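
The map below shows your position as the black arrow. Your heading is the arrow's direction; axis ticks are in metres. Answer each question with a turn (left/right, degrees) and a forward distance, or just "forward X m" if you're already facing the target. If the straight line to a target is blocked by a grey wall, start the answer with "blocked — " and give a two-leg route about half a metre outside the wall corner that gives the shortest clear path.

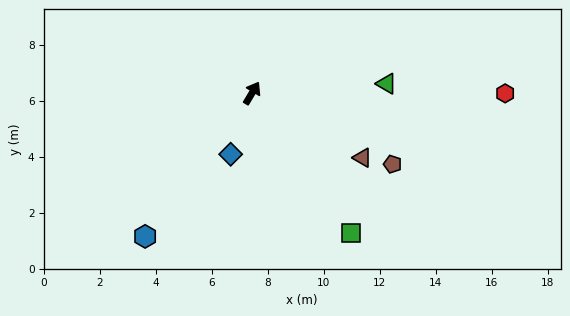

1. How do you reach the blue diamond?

turn right 168°, forward 2.3 m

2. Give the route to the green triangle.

turn right 55°, forward 4.8 m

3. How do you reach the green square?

turn right 114°, forward 6.1 m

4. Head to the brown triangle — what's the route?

turn right 90°, forward 4.6 m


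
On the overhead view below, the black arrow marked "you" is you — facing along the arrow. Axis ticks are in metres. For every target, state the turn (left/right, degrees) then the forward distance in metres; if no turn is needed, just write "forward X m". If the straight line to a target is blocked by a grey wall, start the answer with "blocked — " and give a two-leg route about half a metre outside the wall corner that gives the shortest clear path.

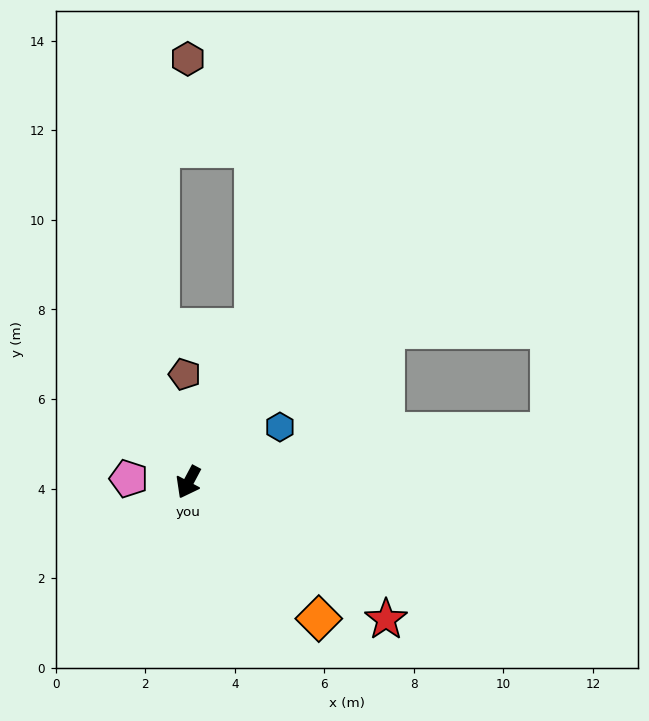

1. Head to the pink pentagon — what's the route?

turn right 65°, forward 1.3 m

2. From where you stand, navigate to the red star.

turn left 83°, forward 5.4 m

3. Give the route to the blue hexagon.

turn left 149°, forward 2.4 m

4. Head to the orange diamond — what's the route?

turn left 72°, forward 4.2 m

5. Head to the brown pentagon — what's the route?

turn right 150°, forward 2.4 m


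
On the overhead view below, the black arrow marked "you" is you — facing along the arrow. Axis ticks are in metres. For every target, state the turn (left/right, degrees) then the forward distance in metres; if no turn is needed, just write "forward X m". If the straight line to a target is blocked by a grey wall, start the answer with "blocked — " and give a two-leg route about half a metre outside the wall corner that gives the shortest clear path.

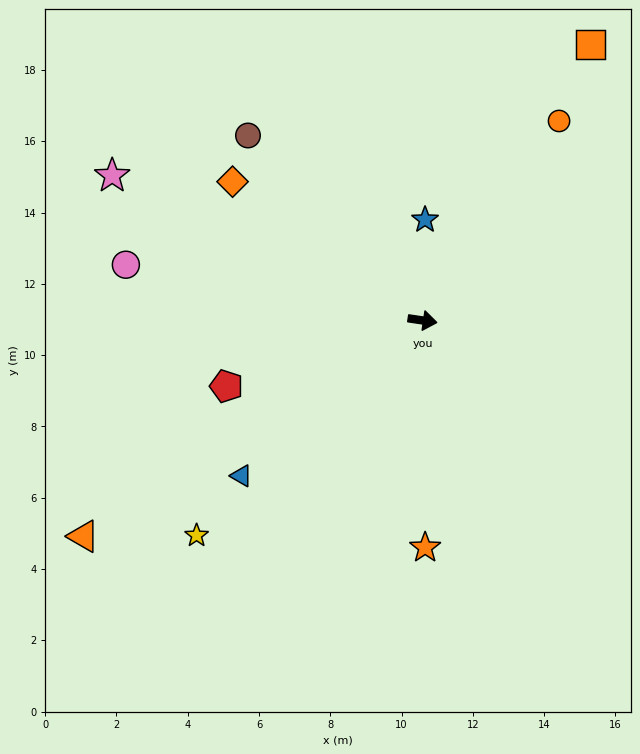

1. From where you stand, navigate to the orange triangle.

turn right 139°, forward 11.3 m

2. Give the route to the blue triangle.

turn right 131°, forward 6.7 m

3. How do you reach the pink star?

turn left 163°, forward 9.6 m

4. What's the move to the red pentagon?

turn right 153°, forward 5.8 m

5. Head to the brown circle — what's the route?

turn left 142°, forward 7.1 m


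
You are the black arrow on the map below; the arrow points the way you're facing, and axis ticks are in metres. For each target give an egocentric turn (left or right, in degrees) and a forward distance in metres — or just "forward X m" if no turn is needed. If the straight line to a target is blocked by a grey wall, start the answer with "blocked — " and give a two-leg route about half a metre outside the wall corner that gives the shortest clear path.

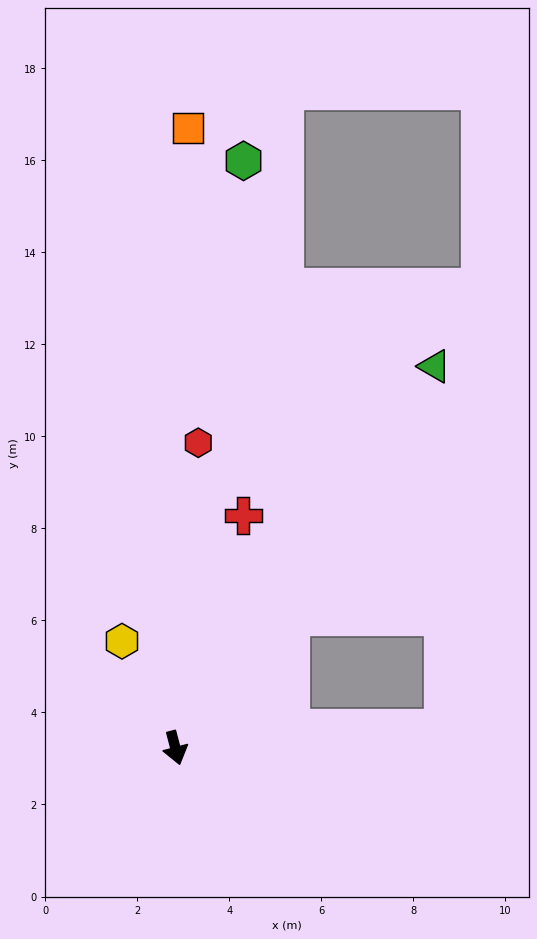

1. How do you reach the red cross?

turn left 149°, forward 5.3 m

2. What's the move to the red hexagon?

turn left 161°, forward 6.6 m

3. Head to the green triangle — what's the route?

turn left 131°, forward 10.0 m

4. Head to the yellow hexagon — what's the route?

turn right 168°, forward 2.6 m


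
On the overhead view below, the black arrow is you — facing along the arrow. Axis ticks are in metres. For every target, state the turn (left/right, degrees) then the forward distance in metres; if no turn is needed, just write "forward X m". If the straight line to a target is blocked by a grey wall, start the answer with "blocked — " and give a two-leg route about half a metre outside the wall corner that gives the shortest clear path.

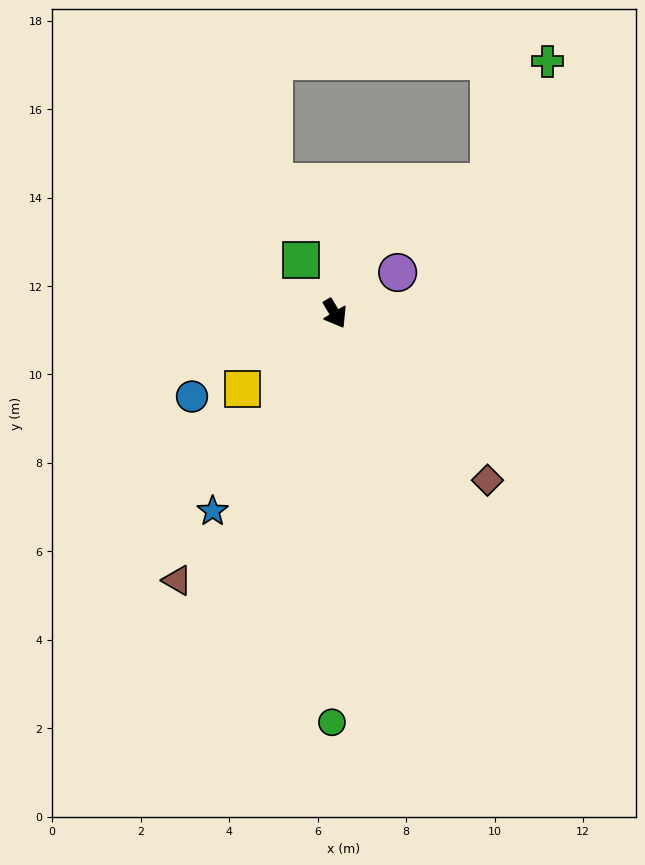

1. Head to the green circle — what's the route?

turn right 31°, forward 9.2 m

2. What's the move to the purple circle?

turn left 92°, forward 1.7 m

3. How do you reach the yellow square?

turn right 82°, forward 2.7 m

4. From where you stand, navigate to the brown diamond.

turn left 12°, forward 5.1 m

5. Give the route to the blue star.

turn right 63°, forward 5.3 m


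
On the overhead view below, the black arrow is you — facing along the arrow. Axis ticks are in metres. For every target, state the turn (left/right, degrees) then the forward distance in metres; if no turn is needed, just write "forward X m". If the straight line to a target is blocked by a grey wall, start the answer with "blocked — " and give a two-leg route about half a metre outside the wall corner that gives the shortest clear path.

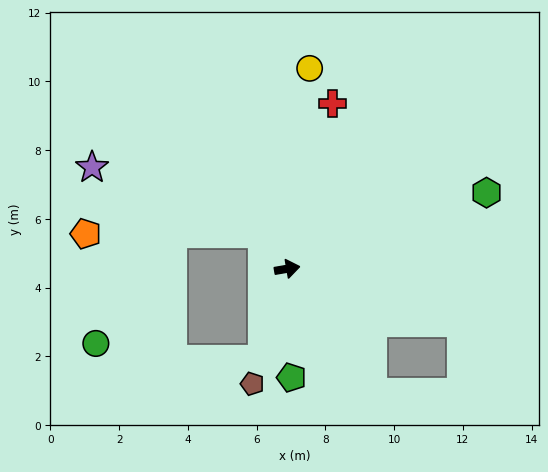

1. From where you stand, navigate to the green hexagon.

turn left 11°, forward 6.2 m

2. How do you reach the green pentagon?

turn right 97°, forward 3.2 m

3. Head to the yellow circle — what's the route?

turn left 74°, forward 5.9 m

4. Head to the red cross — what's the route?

turn left 65°, forward 5.0 m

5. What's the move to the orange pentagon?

blocked — turn left 115°, forward 1.2 m, then turn left 55°, forward 5.2 m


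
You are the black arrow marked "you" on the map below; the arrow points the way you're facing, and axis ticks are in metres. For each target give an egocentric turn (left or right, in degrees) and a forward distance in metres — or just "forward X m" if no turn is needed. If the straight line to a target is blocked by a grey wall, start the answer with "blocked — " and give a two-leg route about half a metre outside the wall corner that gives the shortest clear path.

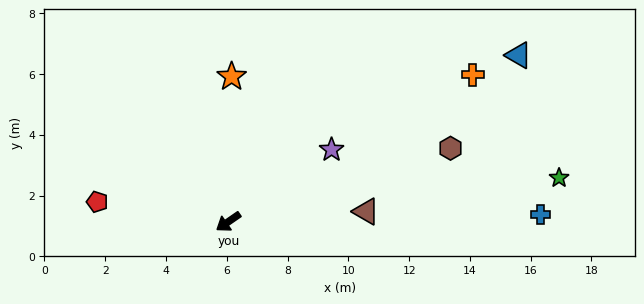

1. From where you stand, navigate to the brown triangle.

turn left 150°, forward 4.5 m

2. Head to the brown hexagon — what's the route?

turn left 164°, forward 7.7 m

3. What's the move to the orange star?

turn right 126°, forward 4.8 m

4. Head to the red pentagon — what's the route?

turn right 43°, forward 4.4 m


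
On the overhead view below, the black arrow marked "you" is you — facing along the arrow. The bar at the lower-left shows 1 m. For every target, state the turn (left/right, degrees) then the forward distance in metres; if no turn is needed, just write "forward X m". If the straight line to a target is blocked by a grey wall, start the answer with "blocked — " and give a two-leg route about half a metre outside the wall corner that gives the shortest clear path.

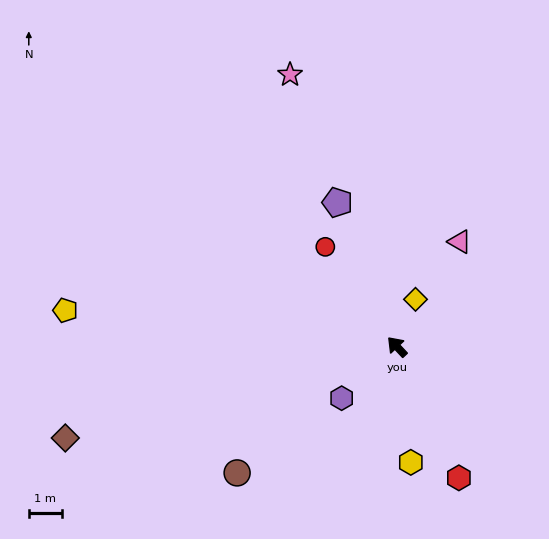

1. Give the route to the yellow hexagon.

turn left 144°, forward 3.6 m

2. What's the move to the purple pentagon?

turn right 21°, forward 4.8 m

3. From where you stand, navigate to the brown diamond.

turn left 62°, forward 10.5 m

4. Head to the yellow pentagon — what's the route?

turn left 41°, forward 10.2 m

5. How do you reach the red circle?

turn right 7°, forward 3.8 m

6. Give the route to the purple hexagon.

turn left 90°, forward 2.3 m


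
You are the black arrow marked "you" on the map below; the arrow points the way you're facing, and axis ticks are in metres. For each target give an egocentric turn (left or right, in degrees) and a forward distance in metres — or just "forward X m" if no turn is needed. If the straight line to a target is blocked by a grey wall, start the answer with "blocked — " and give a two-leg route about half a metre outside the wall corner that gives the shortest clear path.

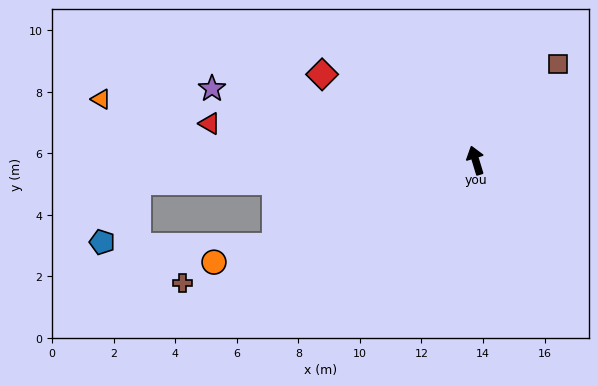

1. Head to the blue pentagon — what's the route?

blocked — turn left 77°, forward 11.0 m, then turn left 55°, forward 2.3 m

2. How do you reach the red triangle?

turn left 65°, forward 8.7 m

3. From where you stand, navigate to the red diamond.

turn left 44°, forward 5.7 m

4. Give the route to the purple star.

turn left 58°, forward 8.9 m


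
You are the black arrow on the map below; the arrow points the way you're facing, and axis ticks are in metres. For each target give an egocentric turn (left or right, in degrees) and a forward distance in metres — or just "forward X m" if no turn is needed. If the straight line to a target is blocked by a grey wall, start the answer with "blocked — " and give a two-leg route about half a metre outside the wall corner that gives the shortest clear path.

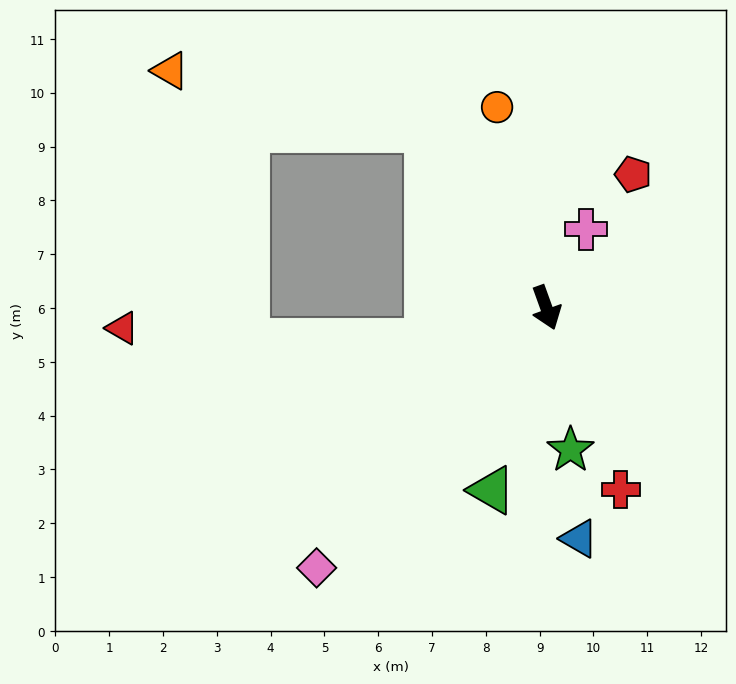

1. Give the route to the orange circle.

turn left 174°, forward 3.8 m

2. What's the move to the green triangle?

turn right 36°, forward 3.5 m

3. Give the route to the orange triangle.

blocked — turn right 166°, forward 4.0 m, then turn left 43°, forward 4.9 m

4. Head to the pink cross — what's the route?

turn left 133°, forward 1.6 m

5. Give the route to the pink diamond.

turn right 61°, forward 6.5 m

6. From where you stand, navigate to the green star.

turn right 10°, forward 2.7 m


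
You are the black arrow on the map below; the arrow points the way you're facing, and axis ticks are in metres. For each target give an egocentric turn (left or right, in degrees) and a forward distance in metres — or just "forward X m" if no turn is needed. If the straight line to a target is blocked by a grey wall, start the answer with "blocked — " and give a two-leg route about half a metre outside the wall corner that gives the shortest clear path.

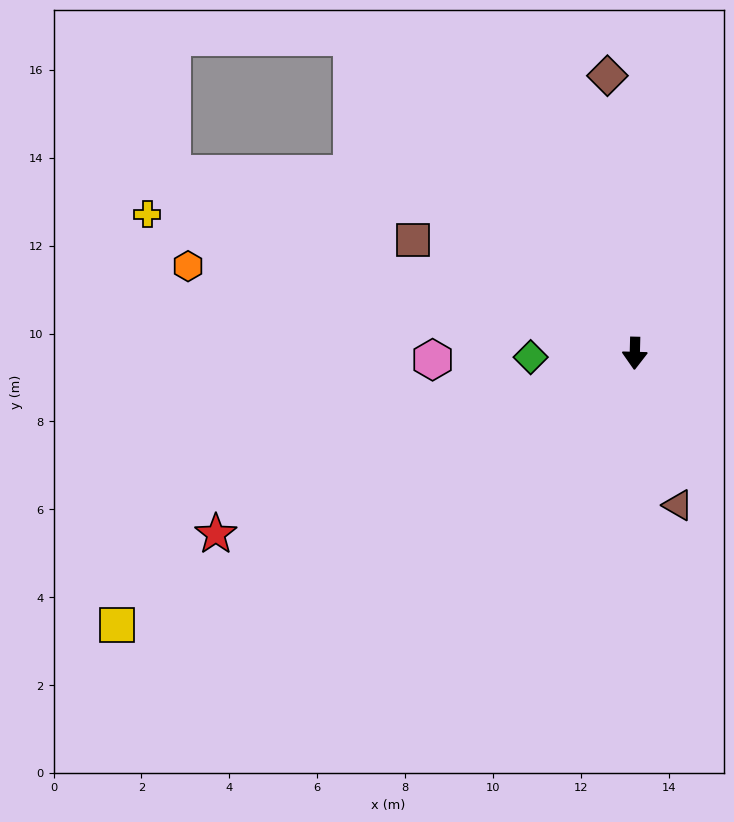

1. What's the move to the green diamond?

turn right 86°, forward 2.4 m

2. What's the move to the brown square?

turn right 116°, forward 5.7 m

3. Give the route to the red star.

turn right 65°, forward 10.4 m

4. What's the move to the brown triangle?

turn left 17°, forward 3.6 m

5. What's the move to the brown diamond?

turn right 173°, forward 6.3 m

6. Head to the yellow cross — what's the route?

turn right 104°, forward 11.5 m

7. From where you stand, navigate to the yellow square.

turn right 61°, forward 13.3 m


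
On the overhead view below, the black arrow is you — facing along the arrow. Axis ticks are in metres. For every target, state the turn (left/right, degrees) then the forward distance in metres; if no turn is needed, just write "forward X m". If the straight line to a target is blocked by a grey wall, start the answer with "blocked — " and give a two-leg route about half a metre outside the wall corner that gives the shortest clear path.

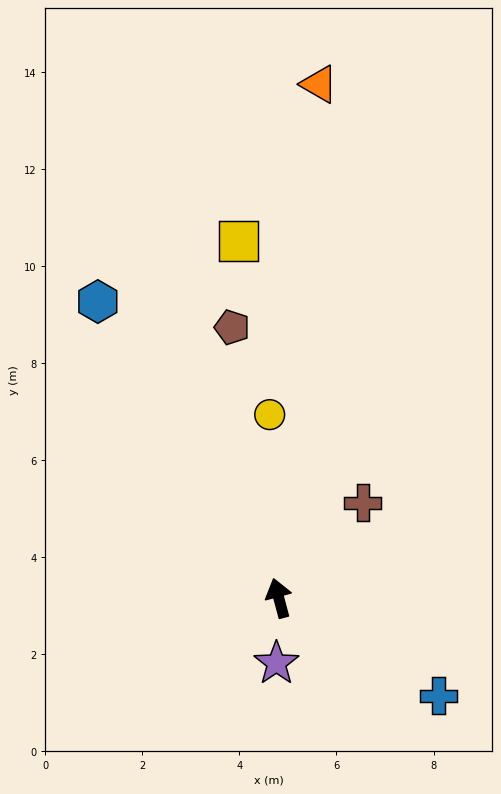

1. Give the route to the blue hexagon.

turn left 16°, forward 7.2 m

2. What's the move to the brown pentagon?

turn right 5°, forward 5.7 m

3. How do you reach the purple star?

turn left 163°, forward 1.3 m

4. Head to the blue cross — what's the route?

turn right 136°, forward 3.9 m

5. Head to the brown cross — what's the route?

turn right 56°, forward 2.6 m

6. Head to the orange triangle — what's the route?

turn right 19°, forward 10.6 m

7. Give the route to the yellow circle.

turn right 12°, forward 3.8 m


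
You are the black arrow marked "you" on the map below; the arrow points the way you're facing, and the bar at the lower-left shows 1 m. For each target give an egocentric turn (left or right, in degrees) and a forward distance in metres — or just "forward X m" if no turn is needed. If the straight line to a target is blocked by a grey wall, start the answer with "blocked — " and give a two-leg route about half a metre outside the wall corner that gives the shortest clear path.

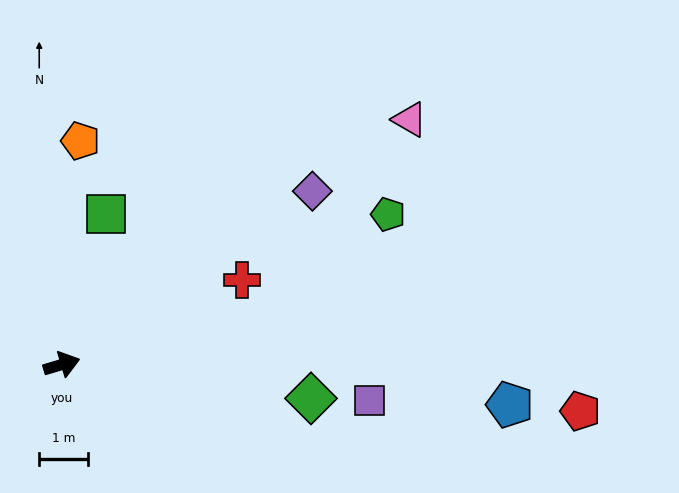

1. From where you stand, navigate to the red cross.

turn left 8°, forward 4.0 m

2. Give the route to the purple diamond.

turn left 18°, forward 6.2 m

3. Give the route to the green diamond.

turn right 24°, forward 5.1 m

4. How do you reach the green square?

turn left 57°, forward 3.2 m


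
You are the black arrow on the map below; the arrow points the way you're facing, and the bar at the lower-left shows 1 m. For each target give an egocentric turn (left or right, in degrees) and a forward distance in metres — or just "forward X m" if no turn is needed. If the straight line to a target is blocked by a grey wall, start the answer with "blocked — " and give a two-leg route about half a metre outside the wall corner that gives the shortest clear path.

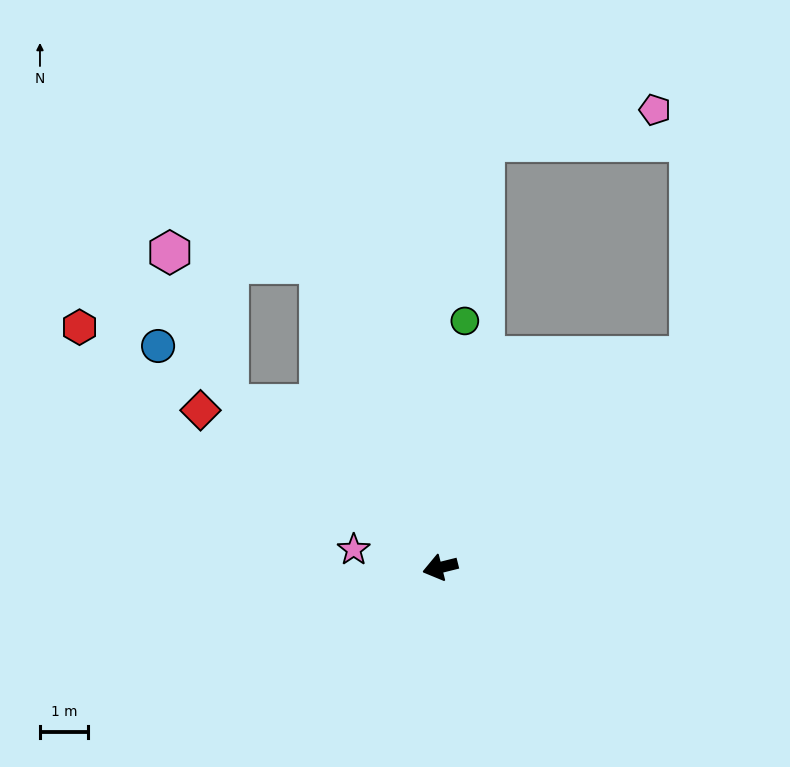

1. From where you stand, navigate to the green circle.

turn right 110°, forward 5.1 m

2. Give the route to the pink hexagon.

blocked — turn right 82°, forward 6.8 m, then turn left 64°, forward 3.1 m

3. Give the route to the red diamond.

turn right 47°, forward 5.9 m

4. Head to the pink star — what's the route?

turn right 26°, forward 1.8 m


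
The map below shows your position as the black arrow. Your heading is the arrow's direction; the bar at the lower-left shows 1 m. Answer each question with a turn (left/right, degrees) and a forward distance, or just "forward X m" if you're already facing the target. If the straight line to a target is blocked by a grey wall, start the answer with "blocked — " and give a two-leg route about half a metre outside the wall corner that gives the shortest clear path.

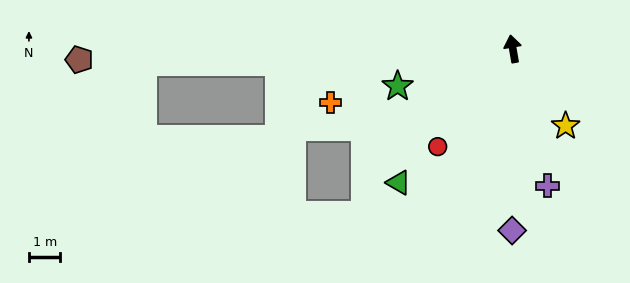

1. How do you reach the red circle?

turn left 133°, forward 3.9 m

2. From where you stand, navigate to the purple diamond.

turn left 170°, forward 5.8 m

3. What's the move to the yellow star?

turn right 155°, forward 3.0 m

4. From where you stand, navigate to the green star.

turn left 98°, forward 3.9 m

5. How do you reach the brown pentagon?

turn left 82°, forward 13.8 m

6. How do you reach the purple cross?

turn right 176°, forward 4.5 m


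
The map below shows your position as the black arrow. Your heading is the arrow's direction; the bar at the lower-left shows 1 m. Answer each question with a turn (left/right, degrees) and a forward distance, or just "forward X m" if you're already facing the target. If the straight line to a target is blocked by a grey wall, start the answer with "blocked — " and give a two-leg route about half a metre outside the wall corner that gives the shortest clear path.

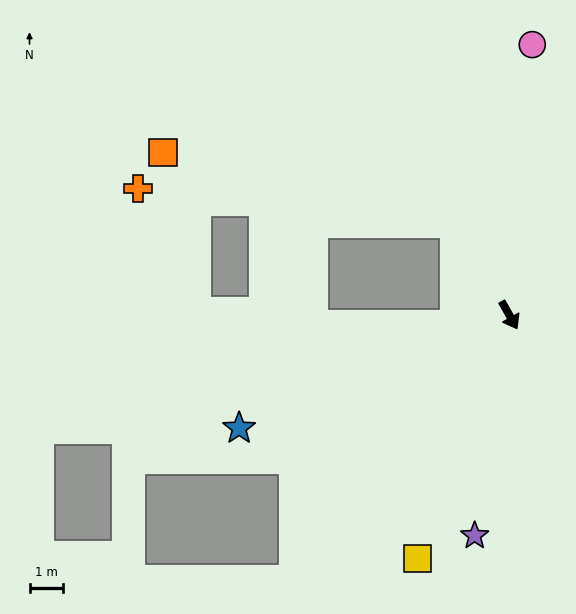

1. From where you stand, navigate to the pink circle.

turn left 146°, forward 8.1 m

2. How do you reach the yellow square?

turn right 50°, forward 7.8 m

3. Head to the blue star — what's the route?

turn right 97°, forward 8.8 m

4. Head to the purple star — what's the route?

turn right 38°, forward 6.7 m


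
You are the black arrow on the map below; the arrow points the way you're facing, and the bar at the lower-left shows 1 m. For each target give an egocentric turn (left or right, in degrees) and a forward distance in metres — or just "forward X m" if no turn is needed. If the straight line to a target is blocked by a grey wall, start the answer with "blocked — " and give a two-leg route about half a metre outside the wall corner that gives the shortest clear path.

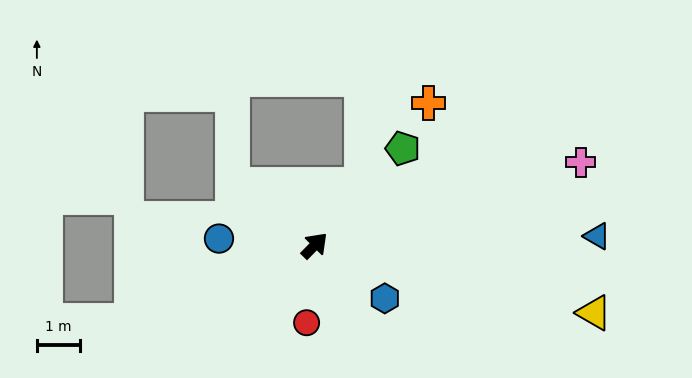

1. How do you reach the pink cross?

turn right 28°, forward 6.5 m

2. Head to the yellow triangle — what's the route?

turn right 59°, forward 6.7 m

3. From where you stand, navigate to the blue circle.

turn left 130°, forward 2.2 m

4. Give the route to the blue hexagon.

turn right 82°, forward 2.0 m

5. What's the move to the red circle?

turn right 141°, forward 1.8 m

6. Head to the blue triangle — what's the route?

turn right 44°, forward 6.6 m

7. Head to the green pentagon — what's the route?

turn left 2°, forward 3.0 m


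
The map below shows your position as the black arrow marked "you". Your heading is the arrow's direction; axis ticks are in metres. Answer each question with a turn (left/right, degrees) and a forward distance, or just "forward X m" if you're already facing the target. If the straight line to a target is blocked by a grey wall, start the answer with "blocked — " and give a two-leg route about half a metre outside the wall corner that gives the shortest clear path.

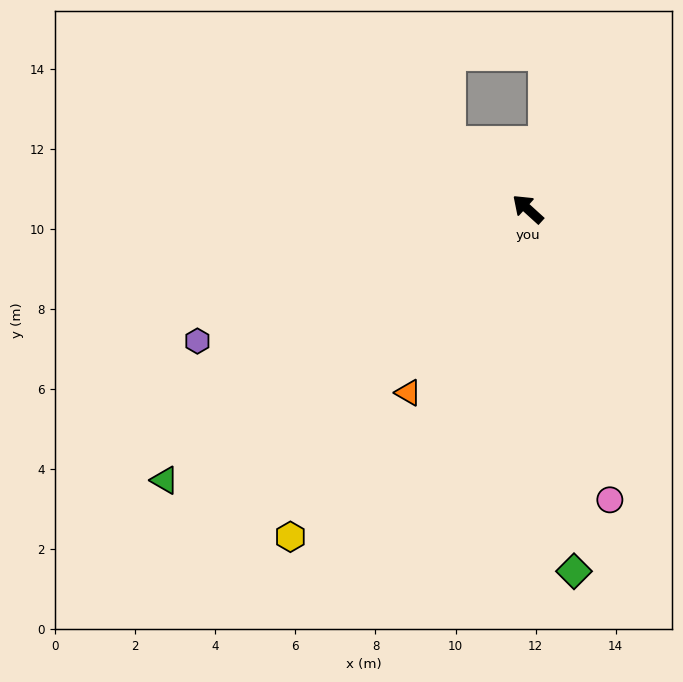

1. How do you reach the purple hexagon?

turn left 64°, forward 8.9 m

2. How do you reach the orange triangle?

turn left 99°, forward 5.5 m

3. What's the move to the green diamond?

turn left 140°, forward 9.1 m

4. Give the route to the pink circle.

turn left 148°, forward 7.6 m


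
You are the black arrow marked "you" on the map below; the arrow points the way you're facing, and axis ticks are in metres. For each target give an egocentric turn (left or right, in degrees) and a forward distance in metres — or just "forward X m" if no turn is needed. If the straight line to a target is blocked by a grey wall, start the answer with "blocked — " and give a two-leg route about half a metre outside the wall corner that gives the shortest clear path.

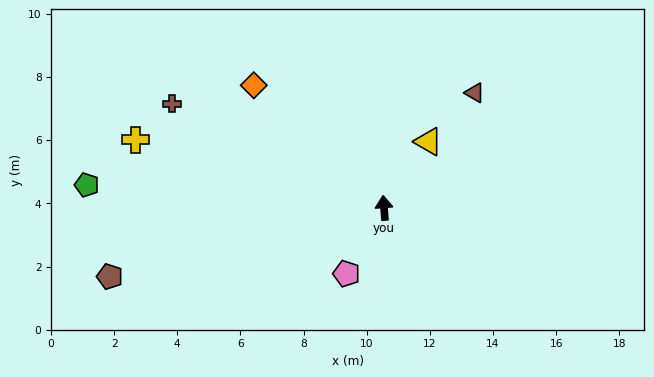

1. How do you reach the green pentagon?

turn left 81°, forward 9.4 m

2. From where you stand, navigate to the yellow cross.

turn left 70°, forward 8.2 m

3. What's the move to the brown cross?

turn left 59°, forward 7.5 m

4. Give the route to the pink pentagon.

turn left 146°, forward 2.4 m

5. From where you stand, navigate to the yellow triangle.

turn right 38°, forward 2.5 m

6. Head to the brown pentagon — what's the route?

turn left 100°, forward 9.0 m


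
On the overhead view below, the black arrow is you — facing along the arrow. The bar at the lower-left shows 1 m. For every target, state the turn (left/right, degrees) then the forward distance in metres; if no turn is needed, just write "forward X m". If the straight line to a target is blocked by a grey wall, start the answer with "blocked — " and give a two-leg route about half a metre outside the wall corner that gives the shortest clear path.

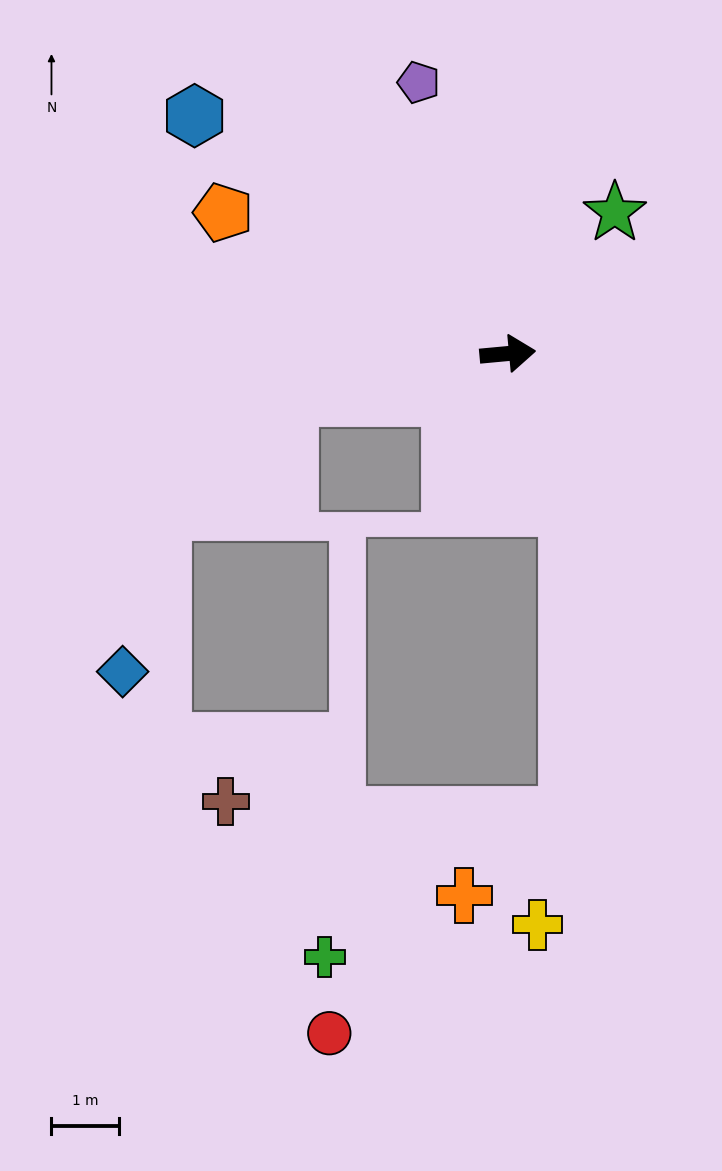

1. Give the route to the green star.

turn left 47°, forward 2.6 m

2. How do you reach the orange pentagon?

turn left 148°, forward 4.7 m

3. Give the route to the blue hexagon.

turn left 137°, forward 5.8 m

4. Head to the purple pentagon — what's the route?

turn left 103°, forward 4.2 m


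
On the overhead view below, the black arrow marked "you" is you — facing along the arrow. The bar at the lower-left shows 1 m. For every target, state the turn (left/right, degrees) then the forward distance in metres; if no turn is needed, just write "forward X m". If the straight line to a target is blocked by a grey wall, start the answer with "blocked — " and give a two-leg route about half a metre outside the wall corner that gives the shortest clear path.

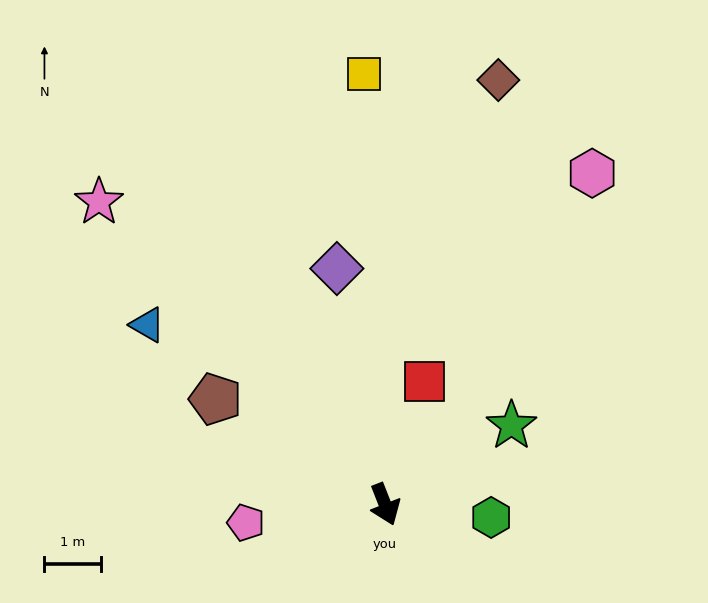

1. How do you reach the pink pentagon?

turn right 104°, forward 2.5 m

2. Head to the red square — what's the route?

turn left 141°, forward 2.3 m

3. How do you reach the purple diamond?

turn left 170°, forward 4.2 m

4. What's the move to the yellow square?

turn left 161°, forward 7.6 m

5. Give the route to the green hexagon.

turn left 62°, forward 1.9 m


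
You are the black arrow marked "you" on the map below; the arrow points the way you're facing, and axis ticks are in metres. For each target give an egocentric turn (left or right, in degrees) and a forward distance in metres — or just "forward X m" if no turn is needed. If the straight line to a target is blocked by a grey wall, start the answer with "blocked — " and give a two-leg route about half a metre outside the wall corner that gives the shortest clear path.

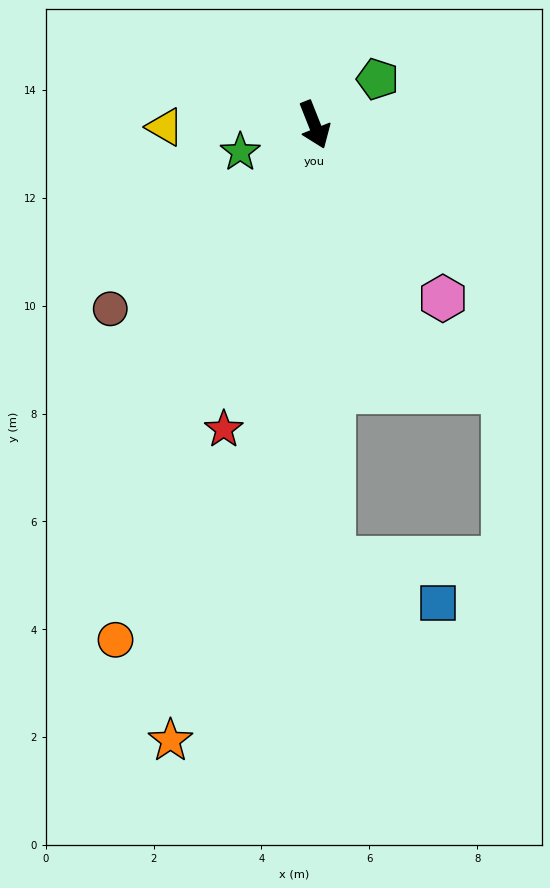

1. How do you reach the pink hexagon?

turn left 15°, forward 4.0 m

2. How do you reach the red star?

turn right 38°, forward 5.9 m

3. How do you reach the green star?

turn right 91°, forward 1.5 m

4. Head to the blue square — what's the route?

blocked — turn right 19°, forward 8.1 m, then turn left 65°, forward 2.1 m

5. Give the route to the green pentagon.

turn left 104°, forward 1.4 m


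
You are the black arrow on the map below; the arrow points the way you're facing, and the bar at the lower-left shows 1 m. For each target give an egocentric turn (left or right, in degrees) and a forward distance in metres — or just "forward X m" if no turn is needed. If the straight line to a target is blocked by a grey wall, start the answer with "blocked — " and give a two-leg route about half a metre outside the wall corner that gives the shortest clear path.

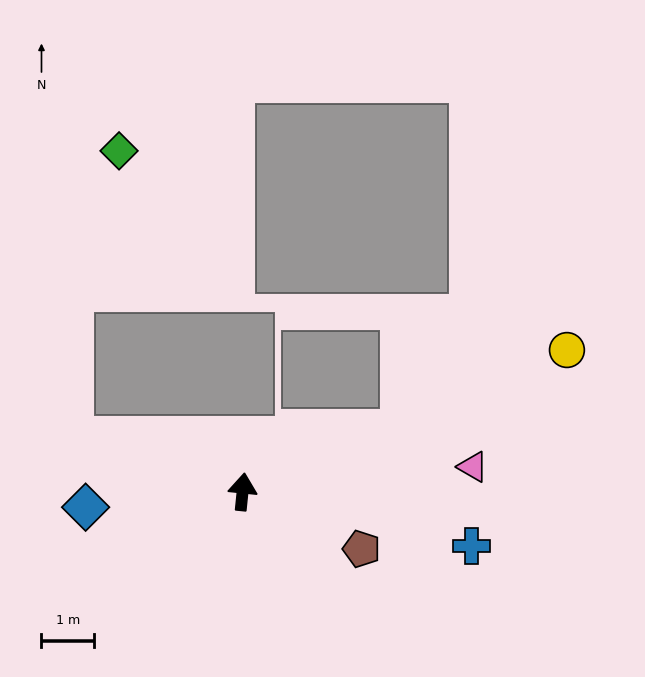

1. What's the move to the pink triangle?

turn right 78°, forward 4.4 m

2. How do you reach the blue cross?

turn right 98°, forward 4.5 m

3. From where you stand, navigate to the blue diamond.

turn left 101°, forward 3.0 m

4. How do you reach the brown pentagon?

turn right 110°, forward 2.5 m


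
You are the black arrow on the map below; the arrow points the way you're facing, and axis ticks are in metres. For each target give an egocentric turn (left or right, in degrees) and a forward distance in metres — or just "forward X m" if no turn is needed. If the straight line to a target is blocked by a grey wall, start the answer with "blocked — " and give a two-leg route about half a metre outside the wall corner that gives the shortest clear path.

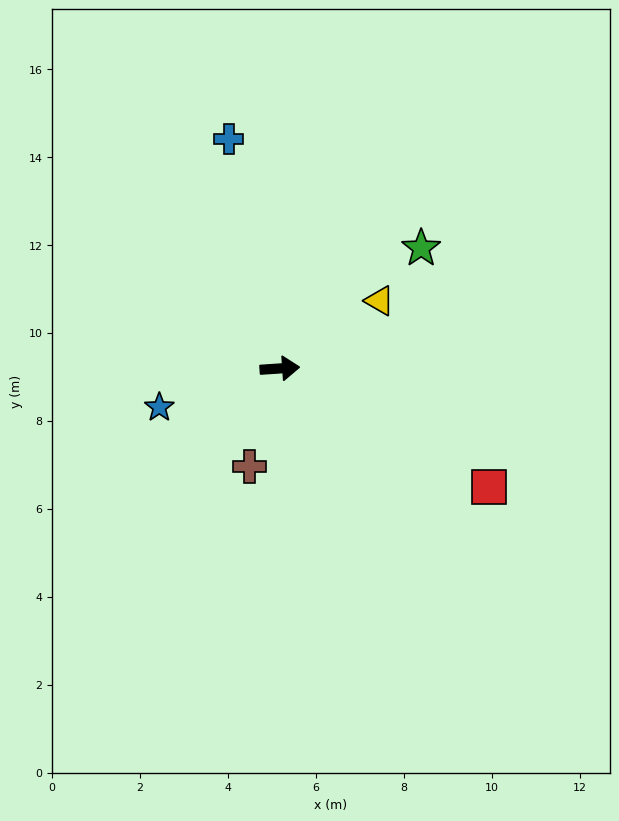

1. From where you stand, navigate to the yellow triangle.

turn left 30°, forward 2.7 m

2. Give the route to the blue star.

turn right 166°, forward 2.9 m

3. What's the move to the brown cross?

turn right 111°, forward 2.3 m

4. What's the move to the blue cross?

turn left 99°, forward 5.3 m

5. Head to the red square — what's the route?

turn right 33°, forward 5.5 m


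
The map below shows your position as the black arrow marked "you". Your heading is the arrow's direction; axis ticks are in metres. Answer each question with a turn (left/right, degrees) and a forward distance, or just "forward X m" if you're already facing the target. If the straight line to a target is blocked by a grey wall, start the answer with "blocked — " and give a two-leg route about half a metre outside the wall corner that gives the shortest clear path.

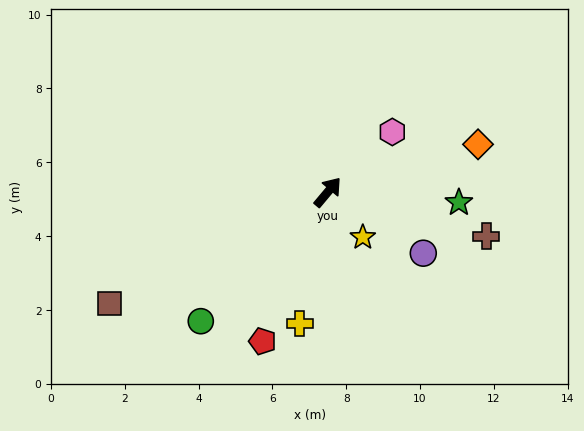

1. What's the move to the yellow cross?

turn right 152°, forward 3.6 m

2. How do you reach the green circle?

turn left 175°, forward 4.9 m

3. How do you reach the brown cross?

turn right 66°, forward 4.5 m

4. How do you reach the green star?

turn right 55°, forward 3.6 m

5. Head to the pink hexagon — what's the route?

turn right 7°, forward 2.4 m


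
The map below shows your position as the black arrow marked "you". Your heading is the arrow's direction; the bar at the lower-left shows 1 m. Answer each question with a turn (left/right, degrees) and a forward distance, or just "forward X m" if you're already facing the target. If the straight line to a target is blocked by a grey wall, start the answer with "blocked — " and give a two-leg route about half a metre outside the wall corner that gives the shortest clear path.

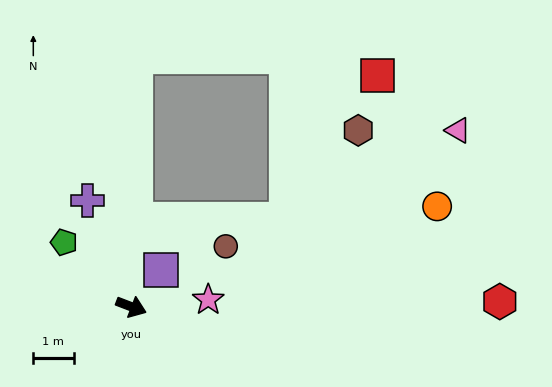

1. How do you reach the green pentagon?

turn left 157°, forward 2.3 m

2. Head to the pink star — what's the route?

turn left 26°, forward 1.9 m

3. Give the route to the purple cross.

turn left 133°, forward 2.9 m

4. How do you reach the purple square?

turn left 72°, forward 1.2 m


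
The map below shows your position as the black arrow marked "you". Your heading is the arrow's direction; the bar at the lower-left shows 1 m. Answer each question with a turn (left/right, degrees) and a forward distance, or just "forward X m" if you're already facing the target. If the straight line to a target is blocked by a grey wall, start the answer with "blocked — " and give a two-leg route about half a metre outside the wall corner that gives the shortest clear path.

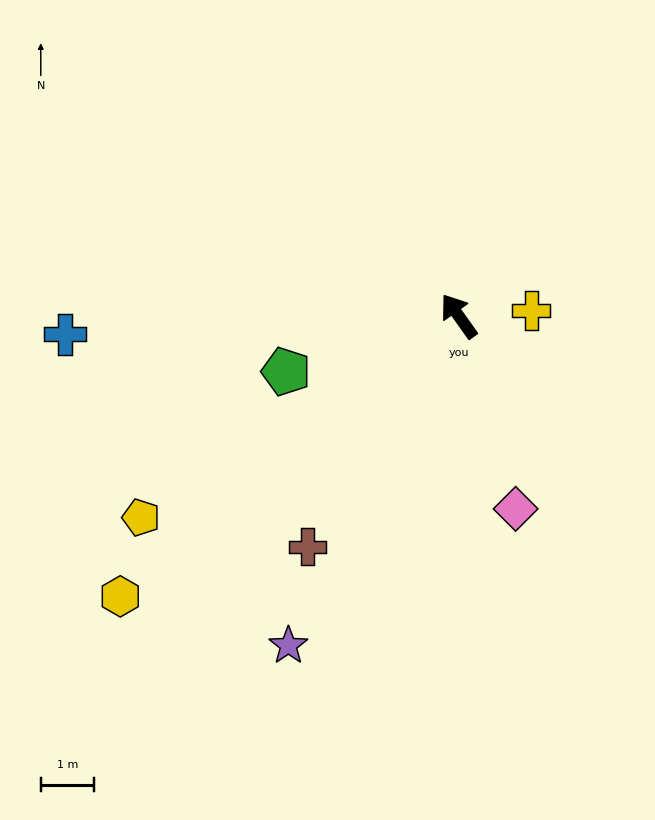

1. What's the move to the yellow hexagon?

turn left 94°, forward 8.3 m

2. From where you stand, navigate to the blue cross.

turn left 57°, forward 7.4 m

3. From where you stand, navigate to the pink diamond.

turn left 161°, forward 3.8 m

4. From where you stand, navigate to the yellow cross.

turn right 121°, forward 1.4 m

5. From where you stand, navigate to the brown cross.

turn left 111°, forward 5.2 m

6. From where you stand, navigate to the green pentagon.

turn left 72°, forward 3.4 m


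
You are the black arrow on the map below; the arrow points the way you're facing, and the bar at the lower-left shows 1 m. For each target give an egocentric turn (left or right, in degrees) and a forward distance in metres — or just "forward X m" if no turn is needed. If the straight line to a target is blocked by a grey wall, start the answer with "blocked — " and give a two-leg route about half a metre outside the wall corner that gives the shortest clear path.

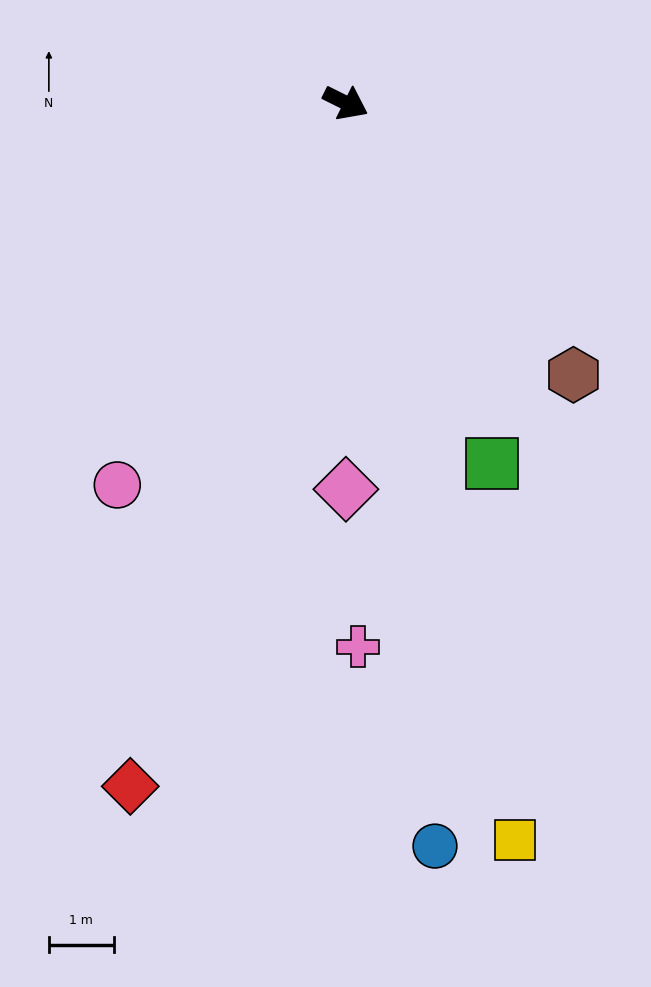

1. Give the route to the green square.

turn right 41°, forward 6.0 m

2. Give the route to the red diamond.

turn right 81°, forward 11.0 m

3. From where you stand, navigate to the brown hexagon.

turn right 24°, forward 5.5 m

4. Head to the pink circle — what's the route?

turn right 94°, forward 6.9 m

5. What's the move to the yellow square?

turn right 51°, forward 11.7 m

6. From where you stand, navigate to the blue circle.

turn right 57°, forward 11.5 m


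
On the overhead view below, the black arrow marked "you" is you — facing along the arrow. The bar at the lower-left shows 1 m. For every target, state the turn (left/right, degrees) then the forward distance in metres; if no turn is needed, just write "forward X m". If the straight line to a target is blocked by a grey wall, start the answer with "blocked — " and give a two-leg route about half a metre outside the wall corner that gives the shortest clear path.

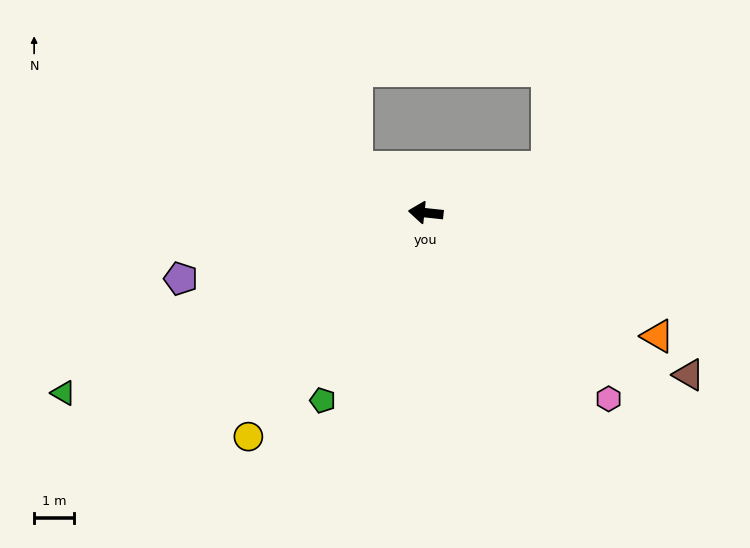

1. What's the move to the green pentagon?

turn left 67°, forward 5.4 m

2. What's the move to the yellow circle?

turn left 58°, forward 7.2 m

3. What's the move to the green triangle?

turn left 33°, forward 10.1 m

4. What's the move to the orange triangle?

turn left 158°, forward 6.6 m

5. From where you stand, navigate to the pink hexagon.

turn left 141°, forward 6.5 m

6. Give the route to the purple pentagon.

turn left 21°, forward 6.4 m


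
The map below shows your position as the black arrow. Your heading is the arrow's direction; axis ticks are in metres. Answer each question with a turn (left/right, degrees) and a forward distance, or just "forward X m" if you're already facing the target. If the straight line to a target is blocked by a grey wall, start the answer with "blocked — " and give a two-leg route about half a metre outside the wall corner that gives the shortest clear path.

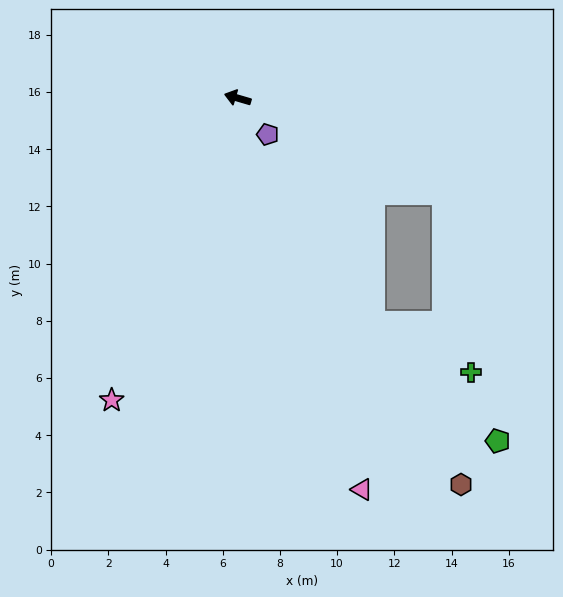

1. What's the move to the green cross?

blocked — turn left 172°, forward 7.9 m, then turn right 57°, forward 6.3 m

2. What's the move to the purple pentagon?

turn left 146°, forward 1.6 m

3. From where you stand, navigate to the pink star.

turn left 84°, forward 11.4 m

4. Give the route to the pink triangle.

turn left 124°, forward 14.4 m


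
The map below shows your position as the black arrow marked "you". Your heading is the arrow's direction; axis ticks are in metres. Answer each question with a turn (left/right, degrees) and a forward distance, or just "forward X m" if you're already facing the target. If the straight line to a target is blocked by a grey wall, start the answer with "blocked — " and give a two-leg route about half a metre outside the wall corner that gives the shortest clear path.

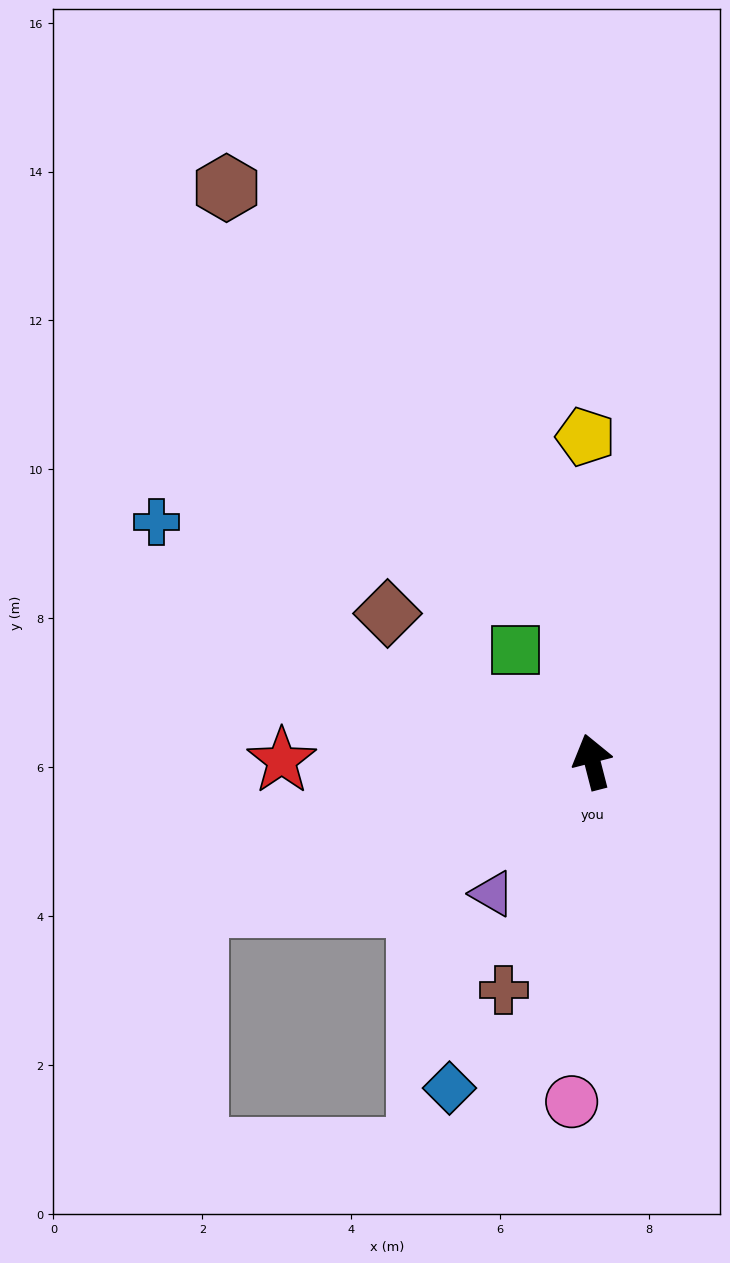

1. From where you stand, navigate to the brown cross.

turn left 144°, forward 3.3 m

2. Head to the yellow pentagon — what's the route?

turn right 13°, forward 4.4 m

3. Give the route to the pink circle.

turn left 162°, forward 4.6 m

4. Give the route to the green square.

turn left 20°, forward 1.8 m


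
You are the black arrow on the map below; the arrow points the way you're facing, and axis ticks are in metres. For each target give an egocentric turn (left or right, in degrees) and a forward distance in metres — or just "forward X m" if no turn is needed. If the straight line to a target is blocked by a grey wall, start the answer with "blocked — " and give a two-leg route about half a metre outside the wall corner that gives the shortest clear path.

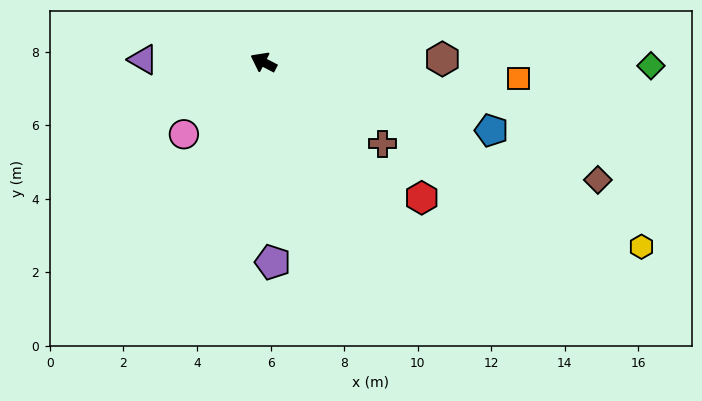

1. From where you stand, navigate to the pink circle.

turn left 70°, forward 2.9 m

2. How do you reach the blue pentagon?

turn right 169°, forward 6.5 m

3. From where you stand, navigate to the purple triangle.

turn left 26°, forward 3.3 m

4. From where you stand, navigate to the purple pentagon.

turn left 120°, forward 5.4 m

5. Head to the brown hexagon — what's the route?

turn right 151°, forward 4.9 m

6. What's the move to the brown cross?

turn left 173°, forward 3.9 m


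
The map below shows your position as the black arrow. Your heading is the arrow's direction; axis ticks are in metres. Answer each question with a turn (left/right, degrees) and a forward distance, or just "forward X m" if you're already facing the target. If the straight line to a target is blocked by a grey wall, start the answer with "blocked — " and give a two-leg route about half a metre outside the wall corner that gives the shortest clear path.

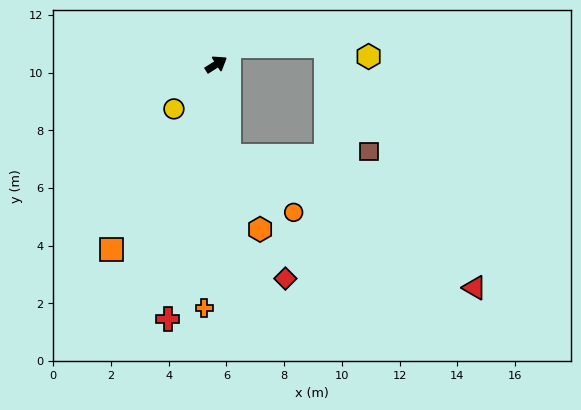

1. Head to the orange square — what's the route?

turn right 152°, forward 7.4 m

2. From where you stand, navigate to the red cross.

turn right 133°, forward 9.0 m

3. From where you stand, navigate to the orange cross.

turn right 125°, forward 8.4 m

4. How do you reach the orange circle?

blocked — turn right 114°, forward 3.2 m, then turn left 40°, forward 3.0 m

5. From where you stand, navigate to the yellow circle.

turn right 166°, forward 2.1 m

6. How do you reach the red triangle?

blocked — turn right 114°, forward 3.2 m, then turn left 53°, forward 9.6 m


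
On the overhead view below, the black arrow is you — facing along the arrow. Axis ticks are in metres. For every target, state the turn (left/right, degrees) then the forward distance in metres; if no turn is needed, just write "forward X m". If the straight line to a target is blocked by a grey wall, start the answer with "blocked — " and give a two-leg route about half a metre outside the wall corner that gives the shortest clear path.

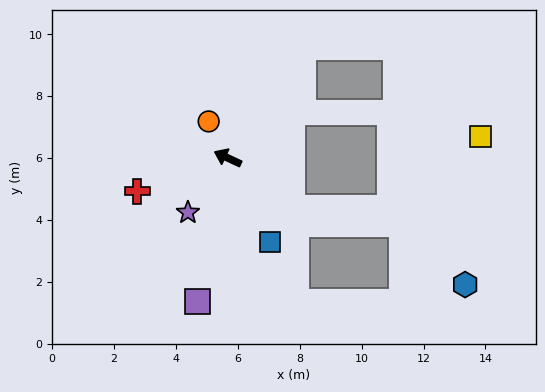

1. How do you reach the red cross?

turn left 45°, forward 3.1 m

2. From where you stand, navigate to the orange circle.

turn right 37°, forward 1.3 m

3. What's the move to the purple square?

turn left 103°, forward 4.7 m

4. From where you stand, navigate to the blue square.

turn left 142°, forward 3.0 m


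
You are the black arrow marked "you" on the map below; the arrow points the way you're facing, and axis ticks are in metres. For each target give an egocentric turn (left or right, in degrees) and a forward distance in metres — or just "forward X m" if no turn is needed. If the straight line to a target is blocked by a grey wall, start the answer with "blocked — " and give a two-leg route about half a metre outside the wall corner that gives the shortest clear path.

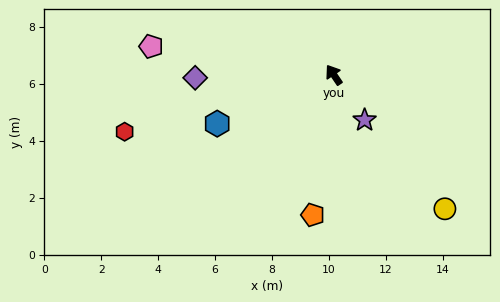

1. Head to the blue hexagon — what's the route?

turn left 79°, forward 4.4 m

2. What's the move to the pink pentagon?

turn left 47°, forward 6.5 m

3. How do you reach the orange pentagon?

turn left 137°, forward 5.0 m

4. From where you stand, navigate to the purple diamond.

turn left 57°, forward 4.9 m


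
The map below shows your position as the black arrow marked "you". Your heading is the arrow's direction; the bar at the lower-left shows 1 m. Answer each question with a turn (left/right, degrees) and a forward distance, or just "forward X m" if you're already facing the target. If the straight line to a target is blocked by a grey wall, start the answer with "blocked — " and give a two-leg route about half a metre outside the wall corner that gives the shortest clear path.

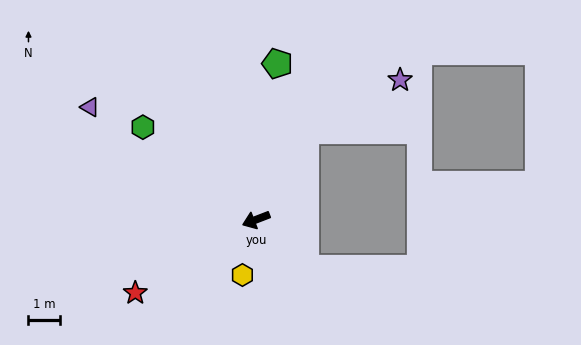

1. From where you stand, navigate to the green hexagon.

turn right 60°, forward 4.6 m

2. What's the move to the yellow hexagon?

turn left 55°, forward 1.8 m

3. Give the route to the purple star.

blocked — turn right 140°, forward 3.2 m, then turn right 33°, forward 3.3 m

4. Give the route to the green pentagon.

turn right 119°, forward 4.9 m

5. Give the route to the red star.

turn left 10°, forward 4.4 m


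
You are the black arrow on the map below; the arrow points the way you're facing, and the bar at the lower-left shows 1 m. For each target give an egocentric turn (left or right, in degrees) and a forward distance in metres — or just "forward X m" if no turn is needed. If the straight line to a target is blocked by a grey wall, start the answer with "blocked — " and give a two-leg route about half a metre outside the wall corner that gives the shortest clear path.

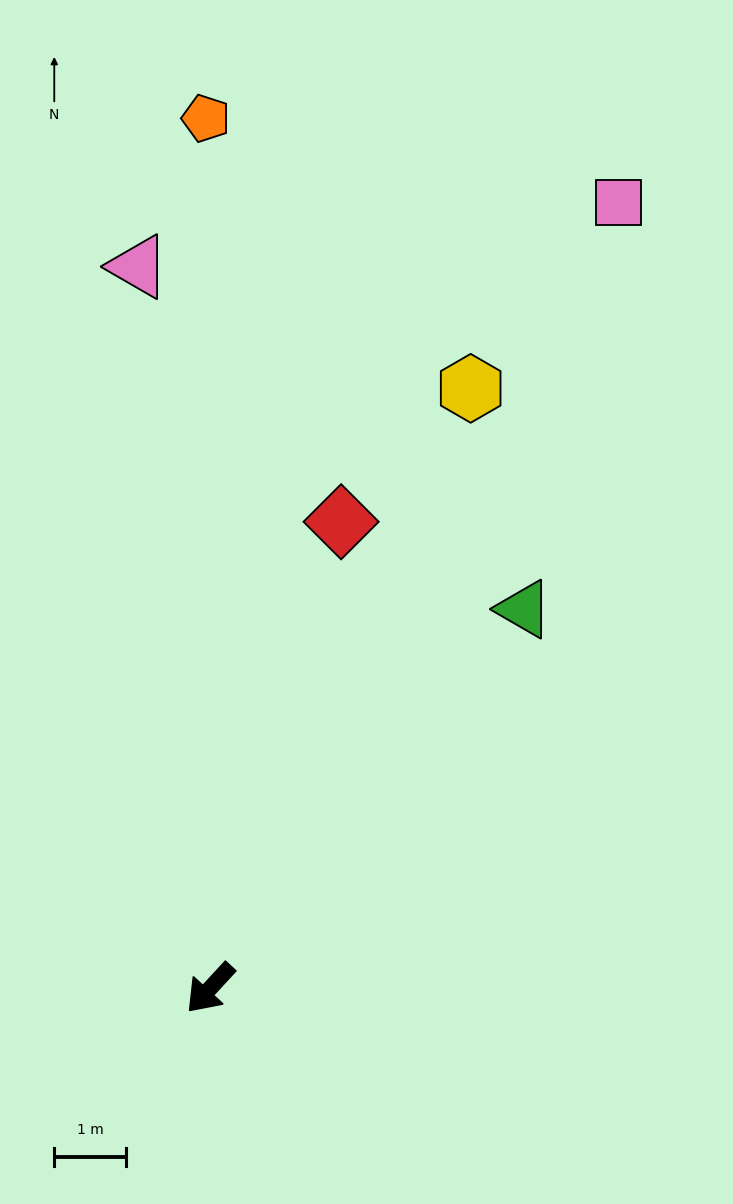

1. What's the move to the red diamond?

turn right 153°, forward 6.7 m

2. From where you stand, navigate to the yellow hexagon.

turn right 161°, forward 9.1 m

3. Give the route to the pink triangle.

turn right 132°, forward 10.1 m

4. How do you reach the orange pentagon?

turn right 137°, forward 12.1 m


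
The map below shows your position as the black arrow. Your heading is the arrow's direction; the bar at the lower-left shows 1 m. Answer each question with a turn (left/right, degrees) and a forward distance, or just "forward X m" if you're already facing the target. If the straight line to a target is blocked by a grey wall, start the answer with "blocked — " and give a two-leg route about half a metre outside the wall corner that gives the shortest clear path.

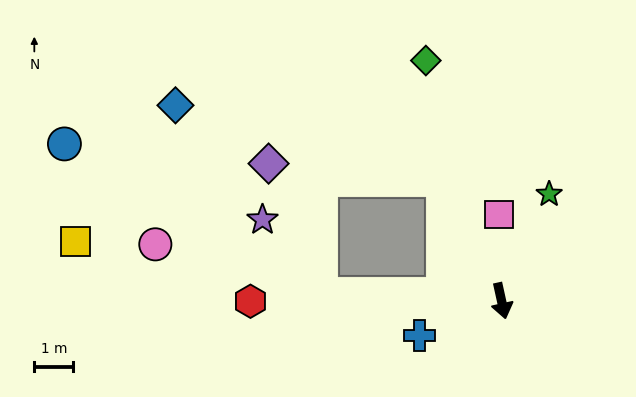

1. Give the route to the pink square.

turn left 169°, forward 2.2 m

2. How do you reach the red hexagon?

turn right 102°, forward 6.4 m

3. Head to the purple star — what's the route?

blocked — turn right 105°, forward 4.6 m, then turn right 49°, forward 2.4 m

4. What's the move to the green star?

turn left 144°, forward 3.0 m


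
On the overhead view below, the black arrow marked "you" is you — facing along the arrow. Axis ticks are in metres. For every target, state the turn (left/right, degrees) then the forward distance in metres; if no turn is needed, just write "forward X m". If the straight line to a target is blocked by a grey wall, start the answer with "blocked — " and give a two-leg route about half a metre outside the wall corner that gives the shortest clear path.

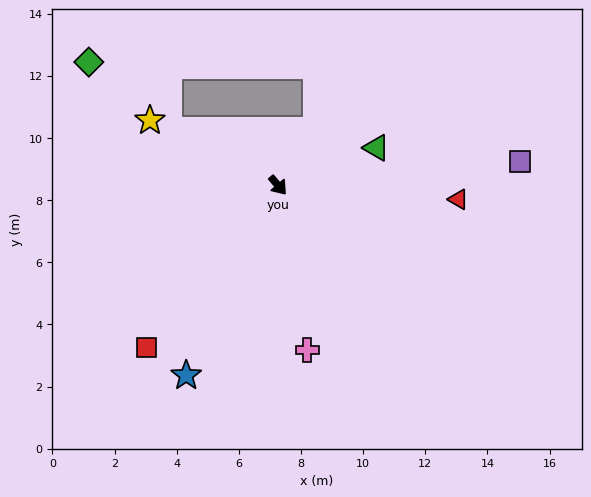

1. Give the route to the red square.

turn right 79°, forward 6.7 m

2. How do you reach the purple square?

turn left 55°, forward 7.8 m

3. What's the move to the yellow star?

turn right 157°, forward 4.6 m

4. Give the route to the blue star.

turn right 66°, forward 6.8 m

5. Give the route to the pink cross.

turn right 30°, forward 5.4 m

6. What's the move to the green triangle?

turn left 71°, forward 3.4 m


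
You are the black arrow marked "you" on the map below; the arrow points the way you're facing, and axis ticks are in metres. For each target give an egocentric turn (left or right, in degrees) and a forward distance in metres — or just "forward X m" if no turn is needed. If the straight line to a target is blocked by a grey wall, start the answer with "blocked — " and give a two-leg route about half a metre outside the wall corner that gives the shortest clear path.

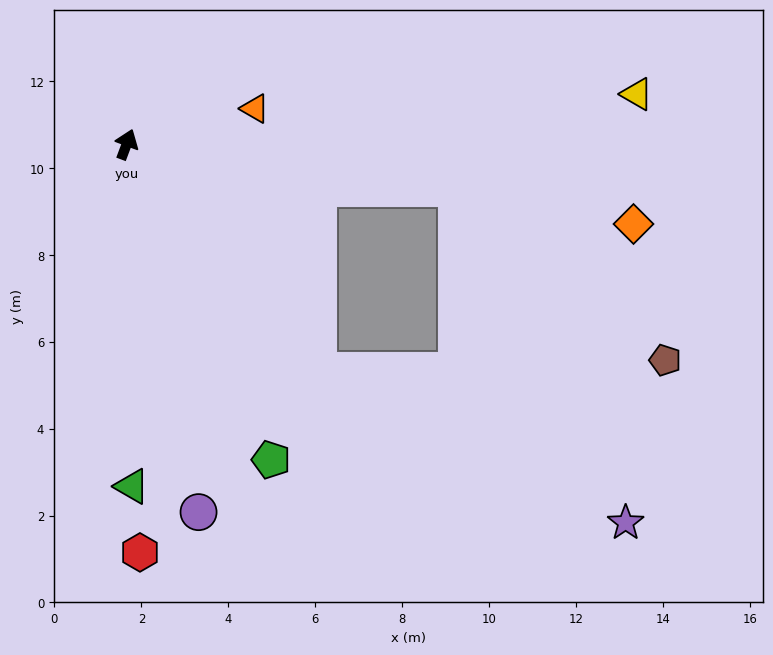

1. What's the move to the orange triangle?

turn right 54°, forward 3.1 m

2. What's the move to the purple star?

blocked — turn right 119°, forward 6.8 m, then turn left 23°, forward 7.9 m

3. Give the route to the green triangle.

turn right 159°, forward 7.9 m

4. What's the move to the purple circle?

turn right 148°, forward 8.6 m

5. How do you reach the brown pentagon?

blocked — turn right 77°, forward 7.7 m, then turn right 32°, forward 6.2 m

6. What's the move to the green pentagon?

turn right 135°, forward 8.0 m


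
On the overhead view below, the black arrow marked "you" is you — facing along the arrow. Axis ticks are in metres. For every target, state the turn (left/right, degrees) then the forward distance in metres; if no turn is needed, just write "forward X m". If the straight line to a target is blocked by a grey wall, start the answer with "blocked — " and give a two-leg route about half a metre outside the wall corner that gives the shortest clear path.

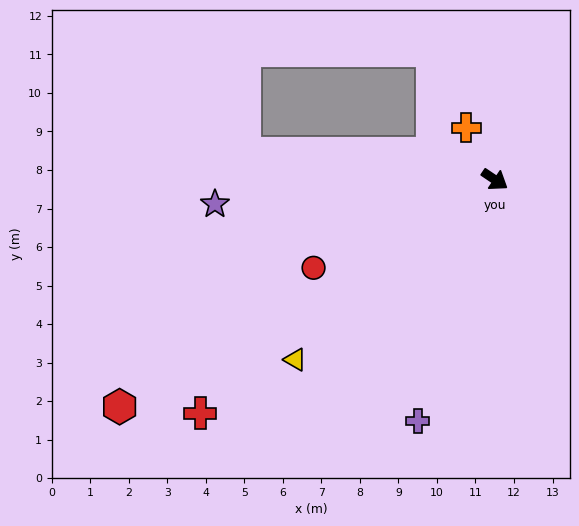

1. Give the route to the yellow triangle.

turn right 104°, forward 7.0 m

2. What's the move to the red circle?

turn right 120°, forward 5.2 m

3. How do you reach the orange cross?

turn left 153°, forward 1.5 m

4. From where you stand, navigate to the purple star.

turn right 141°, forward 7.3 m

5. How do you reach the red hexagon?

turn right 115°, forward 11.4 m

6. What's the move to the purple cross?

turn right 74°, forward 6.6 m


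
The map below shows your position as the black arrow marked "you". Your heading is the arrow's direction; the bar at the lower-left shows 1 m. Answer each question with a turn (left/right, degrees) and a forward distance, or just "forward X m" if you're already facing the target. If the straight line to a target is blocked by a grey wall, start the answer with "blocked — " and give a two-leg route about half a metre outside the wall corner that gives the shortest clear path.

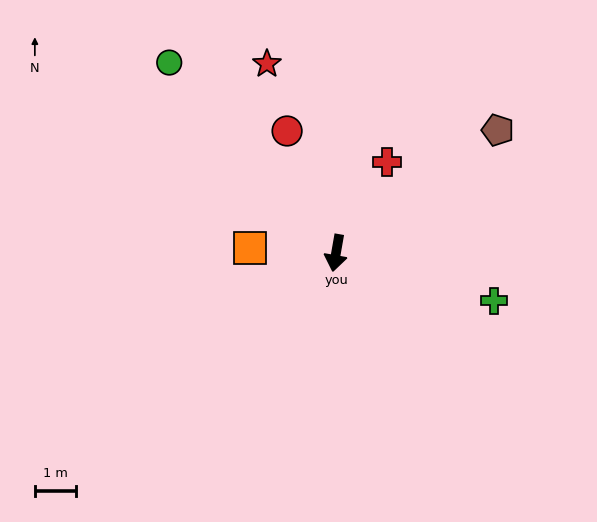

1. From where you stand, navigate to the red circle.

turn right 148°, forward 3.2 m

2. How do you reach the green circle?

turn right 129°, forward 6.2 m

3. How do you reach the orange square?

turn right 83°, forward 2.1 m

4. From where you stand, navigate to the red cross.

turn left 161°, forward 2.6 m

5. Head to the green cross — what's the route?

turn left 83°, forward 4.0 m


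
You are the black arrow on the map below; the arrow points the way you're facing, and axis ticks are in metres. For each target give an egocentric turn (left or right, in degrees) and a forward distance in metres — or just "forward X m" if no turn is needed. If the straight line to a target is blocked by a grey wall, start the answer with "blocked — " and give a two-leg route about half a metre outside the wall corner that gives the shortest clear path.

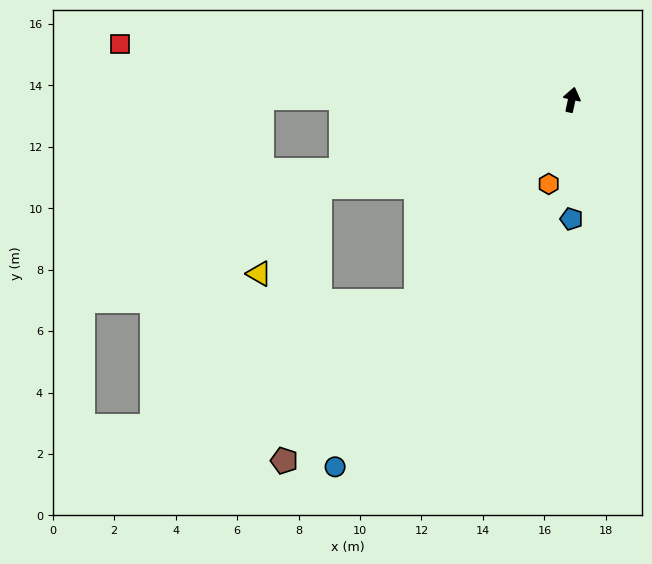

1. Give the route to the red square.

turn left 95°, forward 14.8 m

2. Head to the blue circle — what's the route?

turn left 159°, forward 14.2 m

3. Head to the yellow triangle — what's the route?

blocked — turn left 121°, forward 8.7 m, then turn left 37°, forward 3.5 m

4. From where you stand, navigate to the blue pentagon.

turn right 168°, forward 3.9 m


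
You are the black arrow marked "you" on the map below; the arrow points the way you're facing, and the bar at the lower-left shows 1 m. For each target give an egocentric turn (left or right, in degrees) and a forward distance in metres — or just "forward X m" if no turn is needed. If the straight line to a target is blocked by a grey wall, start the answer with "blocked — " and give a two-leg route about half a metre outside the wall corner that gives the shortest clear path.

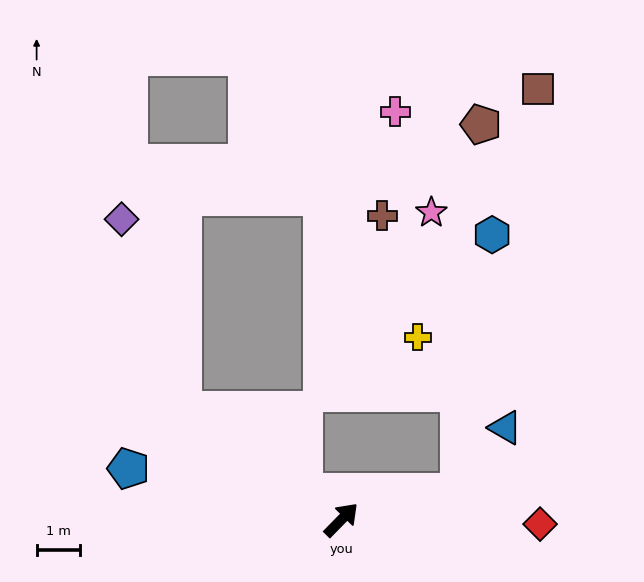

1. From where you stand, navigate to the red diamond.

turn right 47°, forward 4.5 m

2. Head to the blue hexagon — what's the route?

blocked — turn right 32°, forward 2.7 m, then turn left 69°, forward 5.9 m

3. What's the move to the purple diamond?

blocked — turn left 100°, forward 4.4 m, then turn right 38°, forward 4.6 m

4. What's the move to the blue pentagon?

turn left 121°, forward 5.0 m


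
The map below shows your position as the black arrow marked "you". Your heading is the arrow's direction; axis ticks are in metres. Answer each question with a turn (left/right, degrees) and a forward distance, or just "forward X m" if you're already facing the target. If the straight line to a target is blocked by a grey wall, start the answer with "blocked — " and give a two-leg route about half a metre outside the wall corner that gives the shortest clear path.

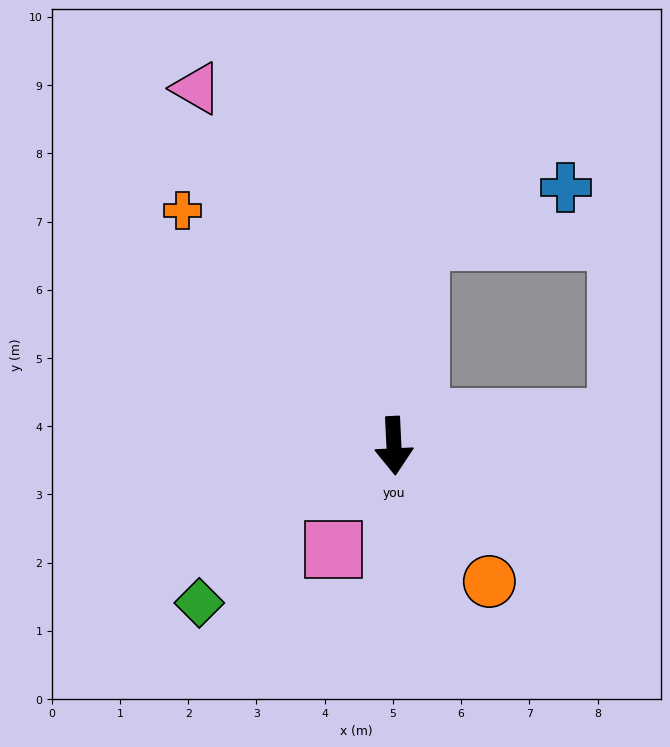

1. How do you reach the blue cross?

blocked — turn left 170°, forward 3.0 m, then turn right 63°, forward 2.3 m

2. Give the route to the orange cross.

turn right 141°, forward 4.6 m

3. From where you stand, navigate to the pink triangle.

turn right 154°, forward 6.0 m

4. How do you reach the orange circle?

turn left 32°, forward 2.4 m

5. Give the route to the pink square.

turn right 33°, forward 1.8 m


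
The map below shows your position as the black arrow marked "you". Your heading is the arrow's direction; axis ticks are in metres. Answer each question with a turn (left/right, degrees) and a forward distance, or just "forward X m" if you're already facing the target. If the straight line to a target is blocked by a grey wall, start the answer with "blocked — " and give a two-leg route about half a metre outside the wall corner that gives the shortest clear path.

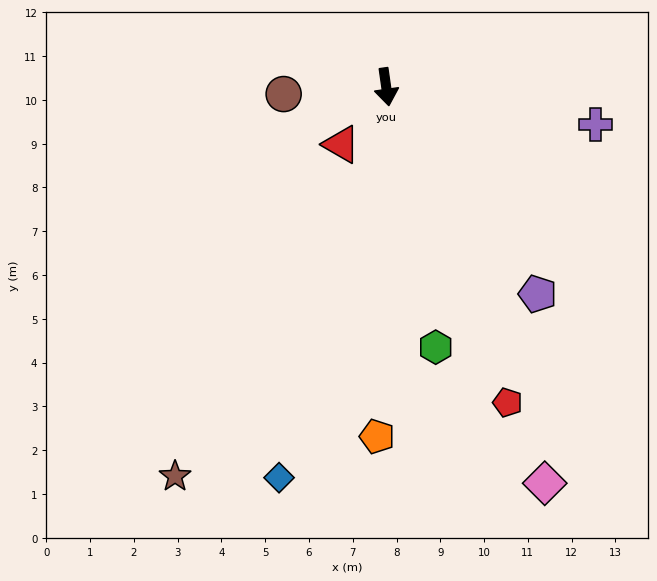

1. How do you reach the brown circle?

turn right 94°, forward 2.3 m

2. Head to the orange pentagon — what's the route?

turn right 10°, forward 8.0 m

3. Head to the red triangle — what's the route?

turn right 46°, forward 1.7 m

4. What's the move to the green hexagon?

turn left 3°, forward 6.1 m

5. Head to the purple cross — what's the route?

turn left 72°, forward 4.9 m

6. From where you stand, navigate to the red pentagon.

turn left 13°, forward 7.7 m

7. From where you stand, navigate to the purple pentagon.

turn left 28°, forward 5.9 m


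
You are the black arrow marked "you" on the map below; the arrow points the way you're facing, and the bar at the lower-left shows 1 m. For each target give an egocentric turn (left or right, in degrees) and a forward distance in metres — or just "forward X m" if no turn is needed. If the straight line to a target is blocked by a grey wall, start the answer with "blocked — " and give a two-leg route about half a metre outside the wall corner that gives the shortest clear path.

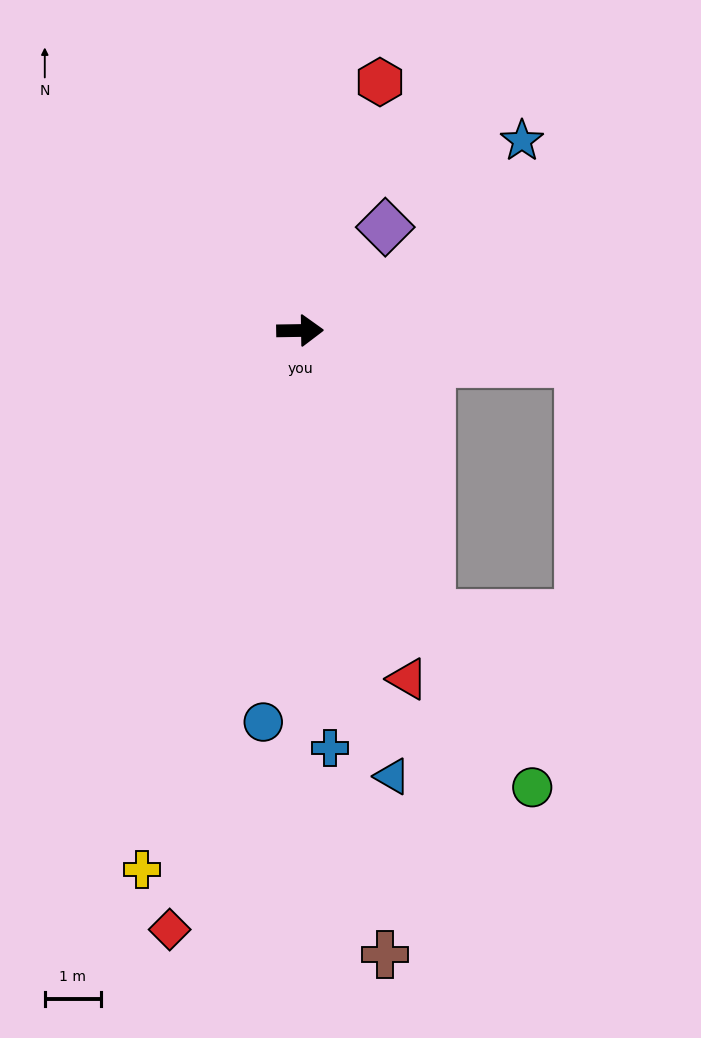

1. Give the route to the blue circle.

turn right 96°, forward 7.0 m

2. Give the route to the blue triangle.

turn right 79°, forward 8.1 m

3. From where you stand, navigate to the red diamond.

turn right 103°, forward 10.9 m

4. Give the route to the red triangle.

turn right 74°, forward 6.5 m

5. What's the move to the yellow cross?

turn right 107°, forward 10.0 m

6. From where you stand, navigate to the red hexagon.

turn left 71°, forward 4.7 m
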